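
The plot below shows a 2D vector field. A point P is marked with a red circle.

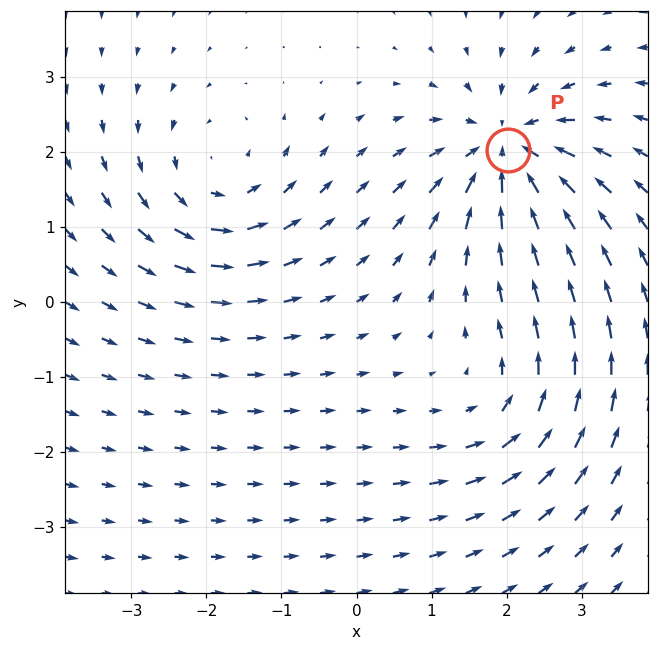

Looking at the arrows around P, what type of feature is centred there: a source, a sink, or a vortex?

At P (2.0, 2.0) the arrows converge inward. Divergence about -6, curl ≈0 — negative divergence with near-zero curl is a sink.

sink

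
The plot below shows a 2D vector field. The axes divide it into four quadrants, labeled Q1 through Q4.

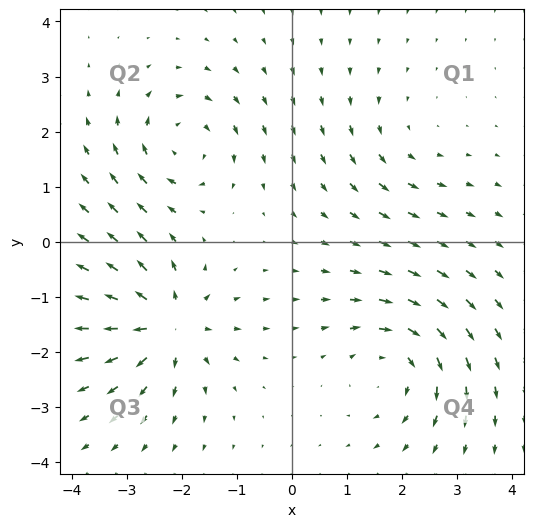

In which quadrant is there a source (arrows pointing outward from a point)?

The source sits at approximately (-2.3, -1.5), which lies in quadrant Q3. The divergence there is about +7, positive as expected for a source.

Q3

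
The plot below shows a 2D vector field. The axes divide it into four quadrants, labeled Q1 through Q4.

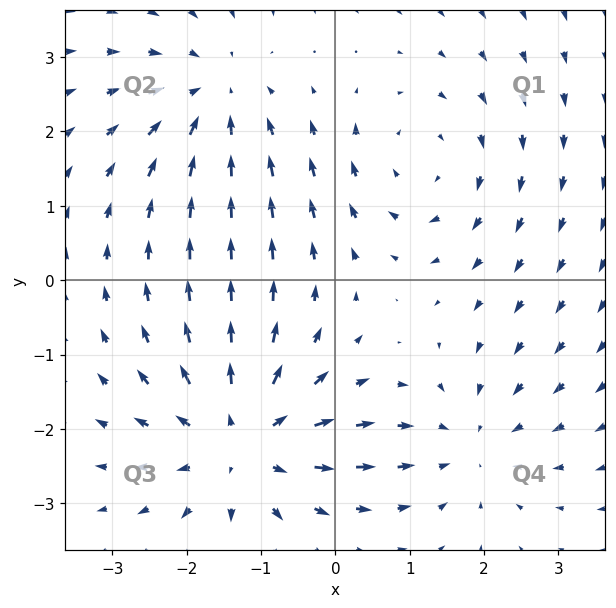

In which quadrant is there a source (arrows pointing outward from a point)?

Q3

The source sits at approximately (-1.3, -2.2), which lies in quadrant Q3. The divergence there is about +5, positive as expected for a source.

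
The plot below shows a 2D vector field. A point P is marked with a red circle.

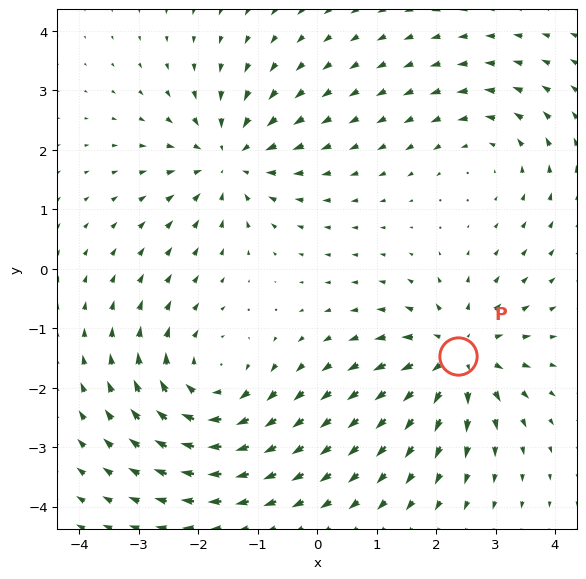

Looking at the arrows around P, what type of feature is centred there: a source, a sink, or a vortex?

At P (2.4, -1.5) the arrows spread outward. Divergence about +5, curl ≈0 — positive divergence with near-zero curl is a source.

source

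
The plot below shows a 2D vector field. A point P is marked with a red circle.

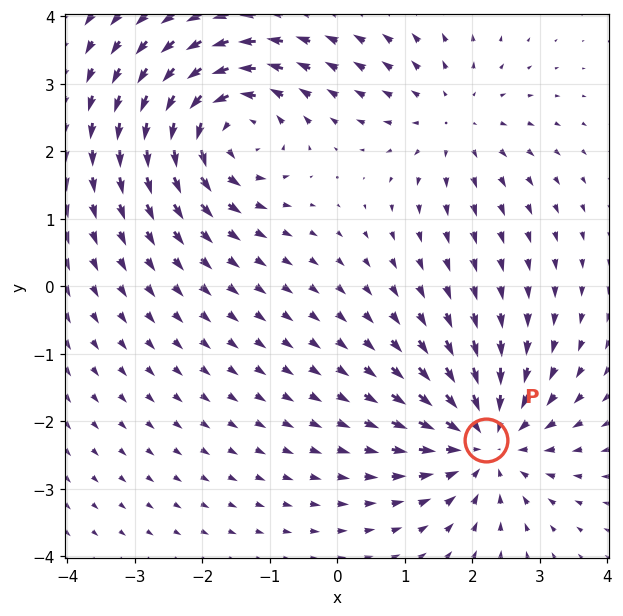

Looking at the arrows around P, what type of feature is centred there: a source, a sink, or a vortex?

sink

At P (2.2, -2.3) the arrows converge inward. Divergence about -5, curl ≈0 — negative divergence with near-zero curl is a sink.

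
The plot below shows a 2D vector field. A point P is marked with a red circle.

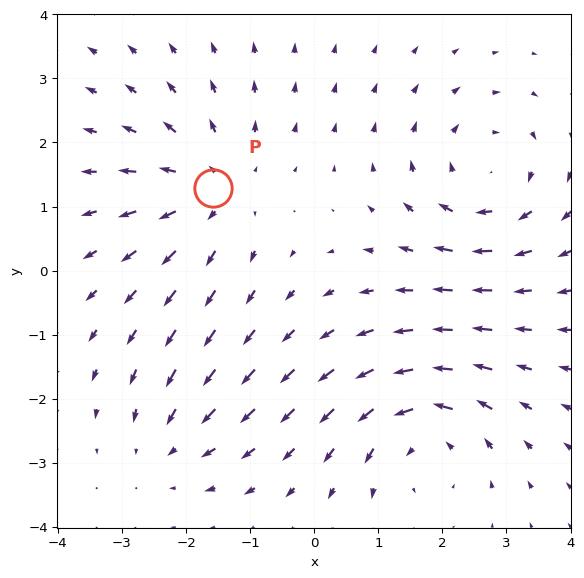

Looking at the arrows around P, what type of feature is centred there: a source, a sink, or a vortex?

source

At P (-1.6, 1.3) the arrows spread outward. Divergence about +4, curl ≈0 — positive divergence with near-zero curl is a source.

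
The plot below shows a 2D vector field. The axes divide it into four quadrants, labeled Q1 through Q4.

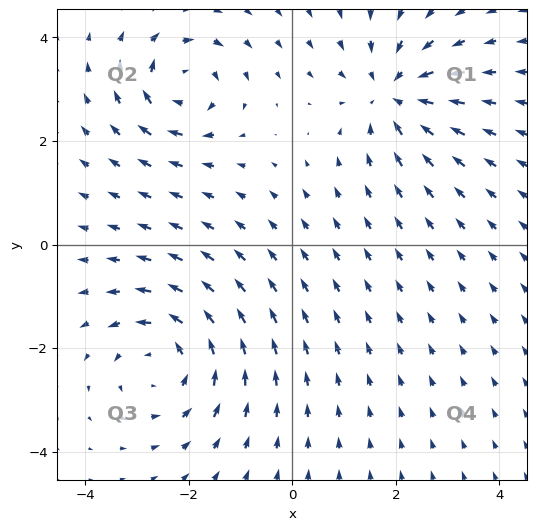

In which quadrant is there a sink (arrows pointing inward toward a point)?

The sink sits at approximately (2.0, 2.9), which lies in quadrant Q1. The divergence there is about -4, negative as expected for a sink.

Q1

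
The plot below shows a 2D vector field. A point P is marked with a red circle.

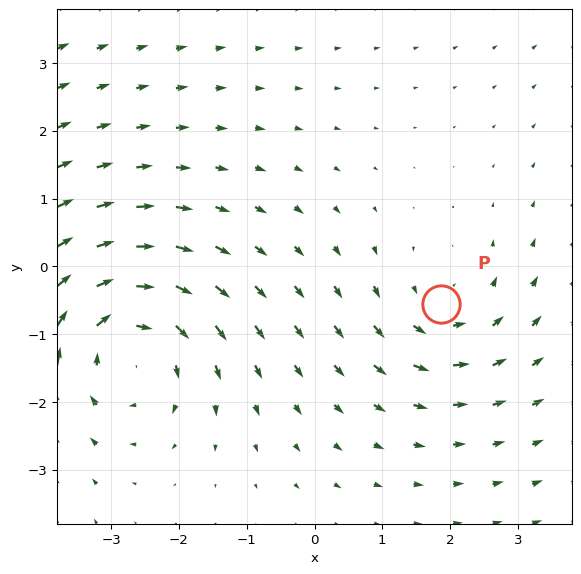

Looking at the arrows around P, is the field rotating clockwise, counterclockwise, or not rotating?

counterclockwise

Near P at (1.9, -0.6) the arrows circulate counterclockwise. The curl (z-component) there is about +3; positive curl means counterclockwise rotation.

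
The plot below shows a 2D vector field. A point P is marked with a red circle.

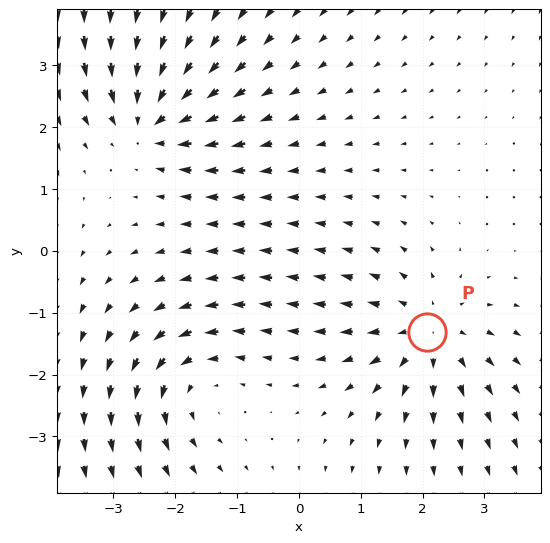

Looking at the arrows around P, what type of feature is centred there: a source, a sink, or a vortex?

At P (2.1, -1.3) the arrows spread outward. Divergence about +3, curl ≈0 — positive divergence with near-zero curl is a source.

source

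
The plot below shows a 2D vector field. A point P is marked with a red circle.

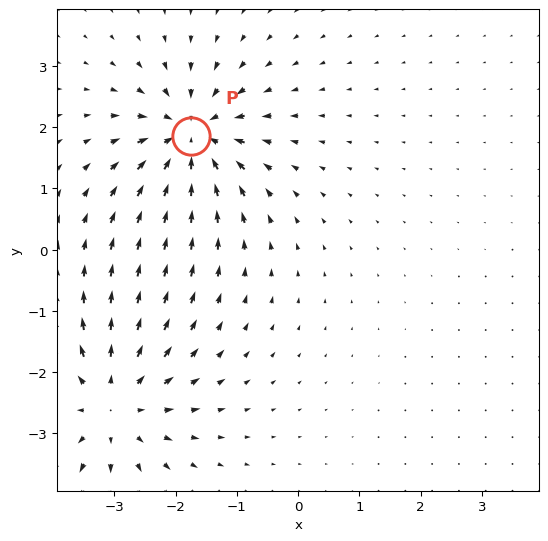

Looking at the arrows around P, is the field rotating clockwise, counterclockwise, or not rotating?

not rotating

Near P at (-1.7, 1.8) the arrows show no circulation. The curl there is ≈0.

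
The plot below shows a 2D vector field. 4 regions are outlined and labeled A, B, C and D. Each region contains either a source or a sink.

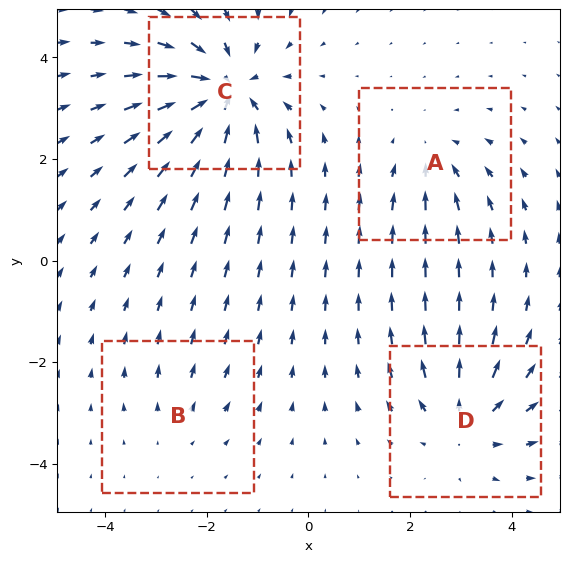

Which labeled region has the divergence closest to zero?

Divergence at each region's feature centre — A: about -3, B: about +2, C: about -7, D: about +5. Region B is closest to zero.

B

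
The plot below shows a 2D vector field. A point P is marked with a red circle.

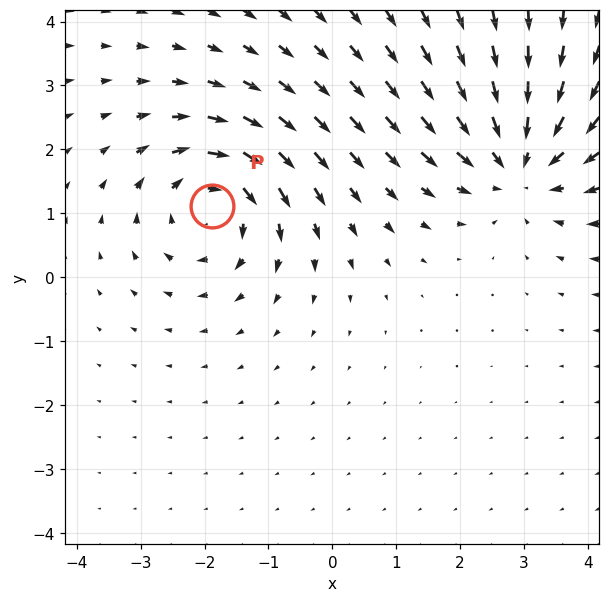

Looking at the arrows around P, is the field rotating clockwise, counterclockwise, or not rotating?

Near P at (-1.9, 1.1) the arrows circulate clockwise. The curl (z-component) there is about -5; negative curl means clockwise rotation.

clockwise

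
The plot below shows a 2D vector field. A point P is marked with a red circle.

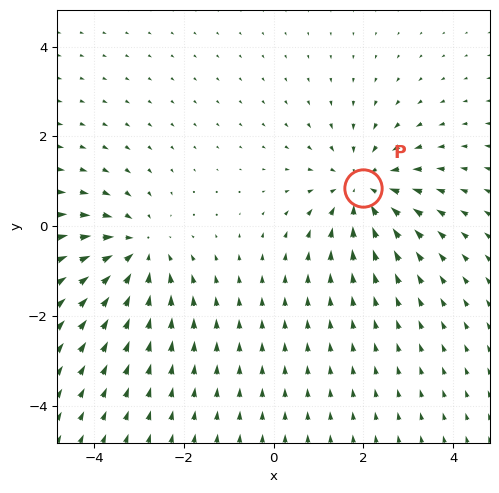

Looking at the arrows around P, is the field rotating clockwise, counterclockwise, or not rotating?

Near P at (2.0, 0.8) the arrows show no circulation. The curl there is ≈0.

not rotating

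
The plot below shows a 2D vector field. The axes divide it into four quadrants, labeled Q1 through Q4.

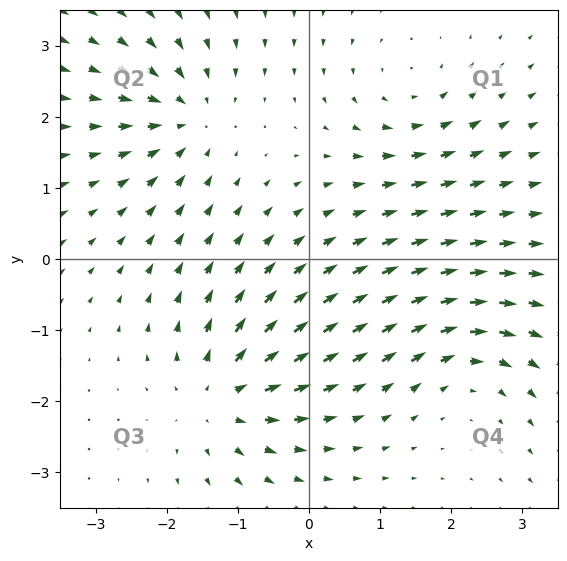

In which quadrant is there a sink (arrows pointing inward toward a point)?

Q2

The sink sits at approximately (-1.7, 2.0), which lies in quadrant Q2. The divergence there is about -4, negative as expected for a sink.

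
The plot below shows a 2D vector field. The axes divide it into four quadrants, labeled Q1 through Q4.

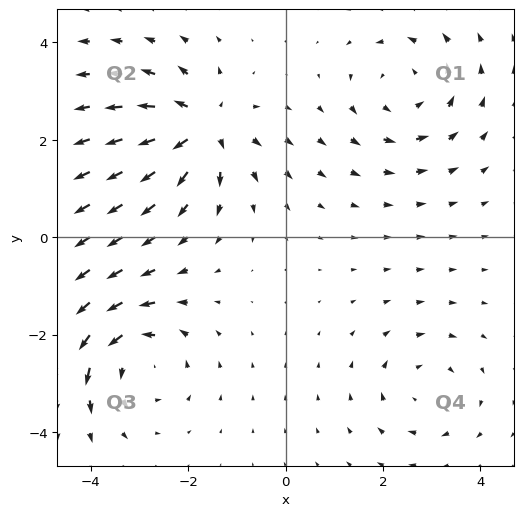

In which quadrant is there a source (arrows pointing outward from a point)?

The source sits at approximately (-1.7, 2.3), which lies in quadrant Q2. The divergence there is about +6, positive as expected for a source.

Q2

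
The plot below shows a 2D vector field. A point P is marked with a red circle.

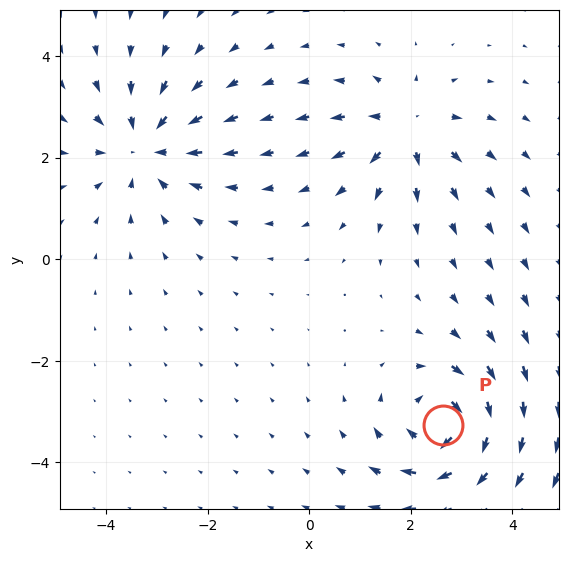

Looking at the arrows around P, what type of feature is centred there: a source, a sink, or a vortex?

vortex

At P (2.6, -3.3) the arrows circulate clockwise. Divergence ≈0, curl about -6 — near-zero divergence with nonzero curl is a vortex.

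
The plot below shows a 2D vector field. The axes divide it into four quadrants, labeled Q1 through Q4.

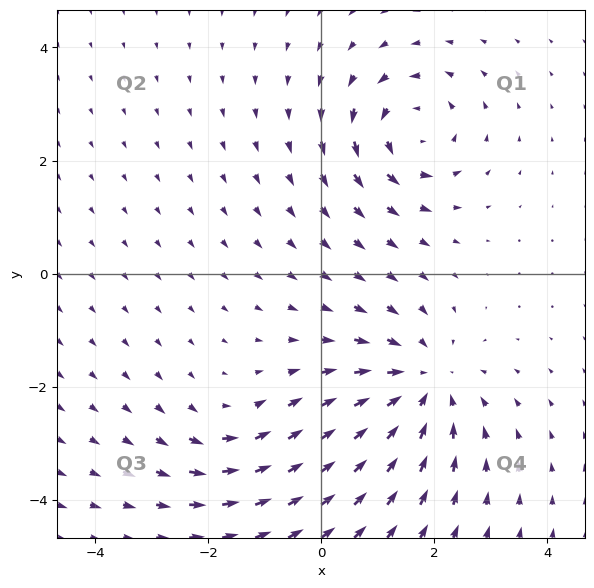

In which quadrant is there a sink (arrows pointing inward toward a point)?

Q4

The sink sits at approximately (1.8, -2.0), which lies in quadrant Q4. The divergence there is about -4, negative as expected for a sink.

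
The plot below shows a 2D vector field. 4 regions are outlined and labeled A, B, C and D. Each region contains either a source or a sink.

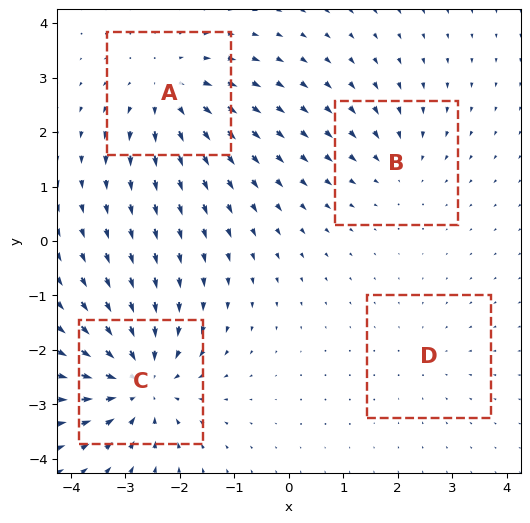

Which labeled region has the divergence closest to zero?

Divergence at each region's feature centre — A: about +5, B: about -3, C: about -7, D: about -2. Region D is closest to zero.

D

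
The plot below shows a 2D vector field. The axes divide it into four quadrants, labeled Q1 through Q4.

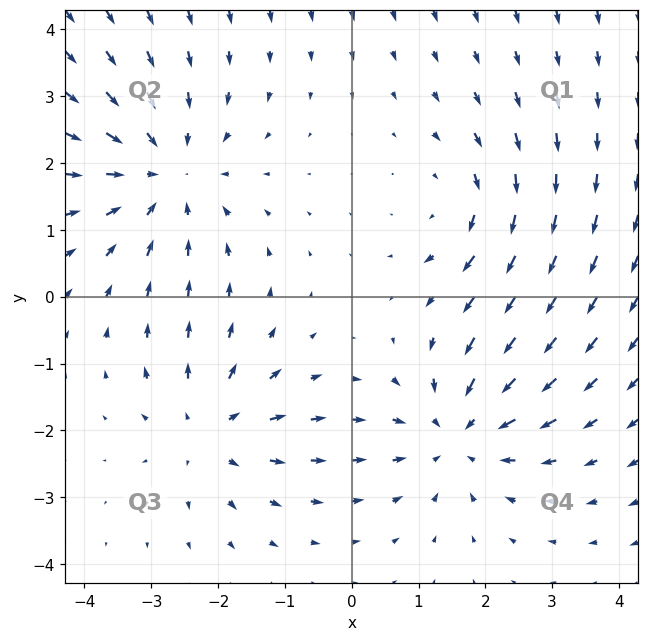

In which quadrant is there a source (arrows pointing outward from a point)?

Q3

The source sits at approximately (-2.1, -2.0), which lies in quadrant Q3. The divergence there is about +3, positive as expected for a source.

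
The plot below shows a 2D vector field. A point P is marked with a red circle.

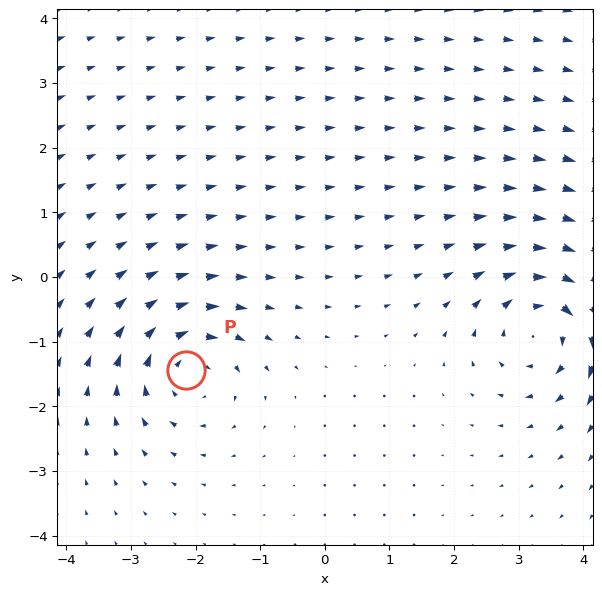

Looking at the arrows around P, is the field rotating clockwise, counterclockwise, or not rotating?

Near P at (-2.2, -1.4) the arrows circulate clockwise. The curl (z-component) there is about -5; negative curl means clockwise rotation.

clockwise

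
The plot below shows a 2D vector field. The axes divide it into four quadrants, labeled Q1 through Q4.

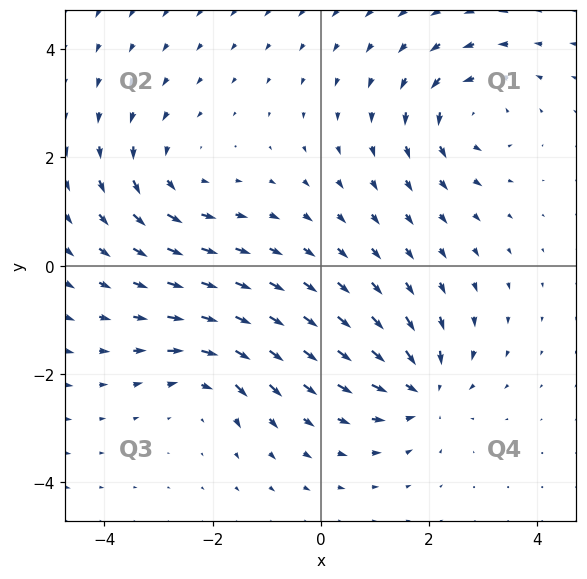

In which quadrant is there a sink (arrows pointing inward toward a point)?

Q4

The sink sits at approximately (1.9, -2.3), which lies in quadrant Q4. The divergence there is about -5, negative as expected for a sink.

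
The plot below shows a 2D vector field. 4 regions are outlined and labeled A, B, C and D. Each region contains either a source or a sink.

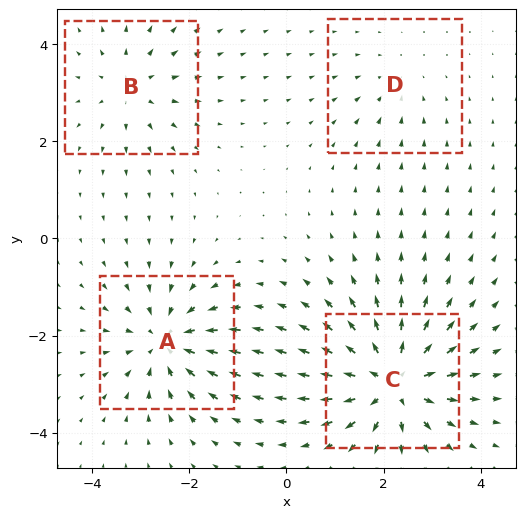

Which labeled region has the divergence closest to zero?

Divergence at each region's feature centre — A: about -6, B: about +4, C: about +8, D: about -2. Region D is closest to zero.

D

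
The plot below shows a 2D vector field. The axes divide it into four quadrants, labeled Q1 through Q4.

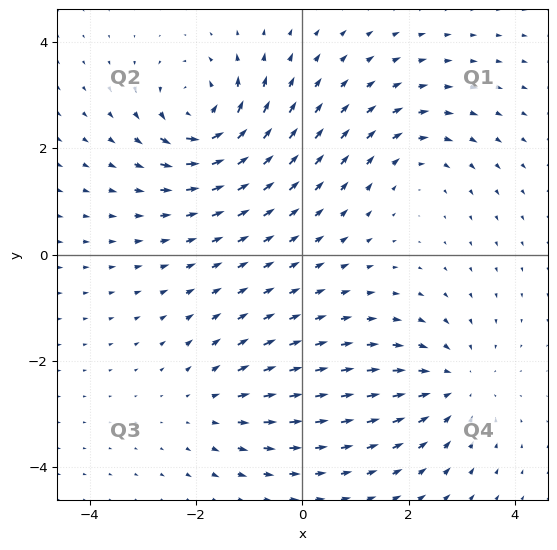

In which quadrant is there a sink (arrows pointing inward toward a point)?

Q4

The sink sits at approximately (2.8, -2.5), which lies in quadrant Q4. The divergence there is about -3, negative as expected for a sink.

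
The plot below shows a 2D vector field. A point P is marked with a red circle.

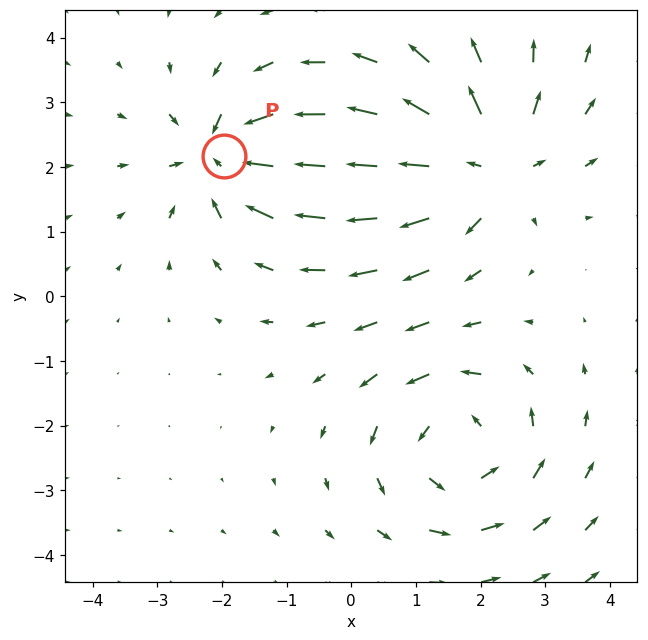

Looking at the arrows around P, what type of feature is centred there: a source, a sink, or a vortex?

At P (-2.0, 2.2) the arrows converge inward. Divergence about -6, curl ≈0 — negative divergence with near-zero curl is a sink.

sink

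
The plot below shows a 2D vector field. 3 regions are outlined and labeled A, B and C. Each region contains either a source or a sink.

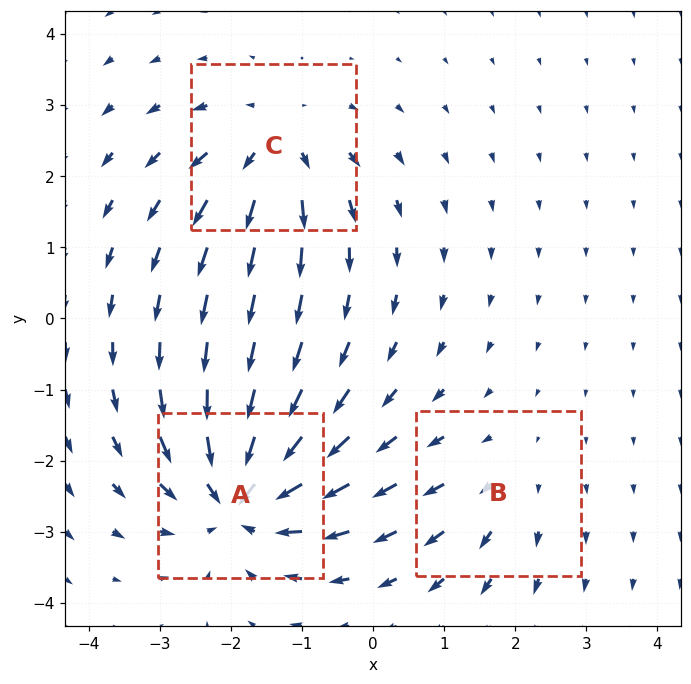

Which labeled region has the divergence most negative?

Divergence at each region's feature centre — A: about -6, B: about +2, C: about +4. Region A is most negative.

A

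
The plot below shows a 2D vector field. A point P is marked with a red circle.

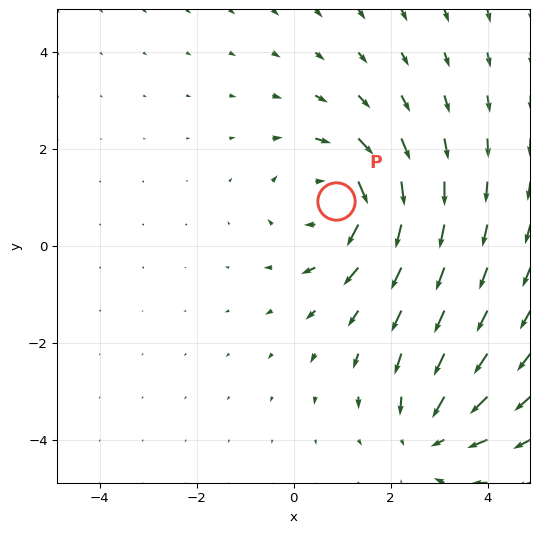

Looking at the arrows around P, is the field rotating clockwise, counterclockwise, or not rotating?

clockwise

Near P at (0.9, 0.9) the arrows circulate clockwise. The curl (z-component) there is about -4; negative curl means clockwise rotation.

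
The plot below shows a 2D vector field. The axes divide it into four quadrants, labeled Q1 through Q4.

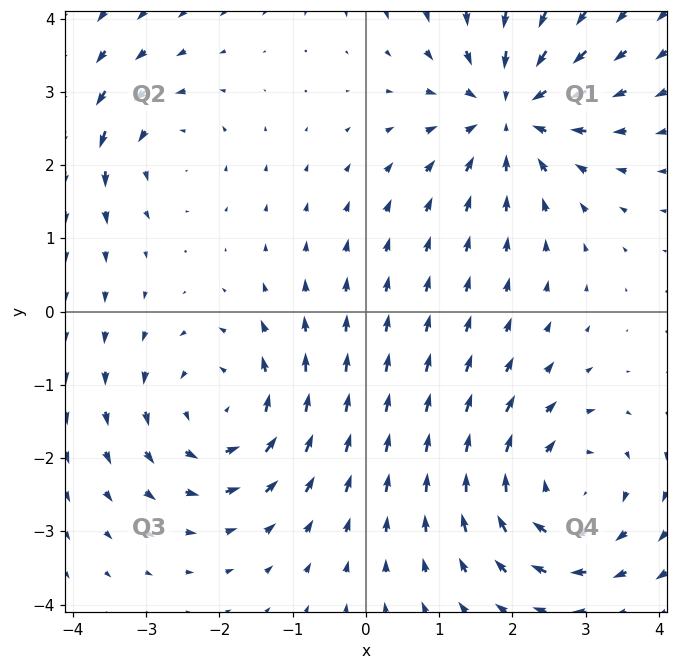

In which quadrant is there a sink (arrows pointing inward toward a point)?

The sink sits at approximately (2.0, 2.7), which lies in quadrant Q1. The divergence there is about -5, negative as expected for a sink.

Q1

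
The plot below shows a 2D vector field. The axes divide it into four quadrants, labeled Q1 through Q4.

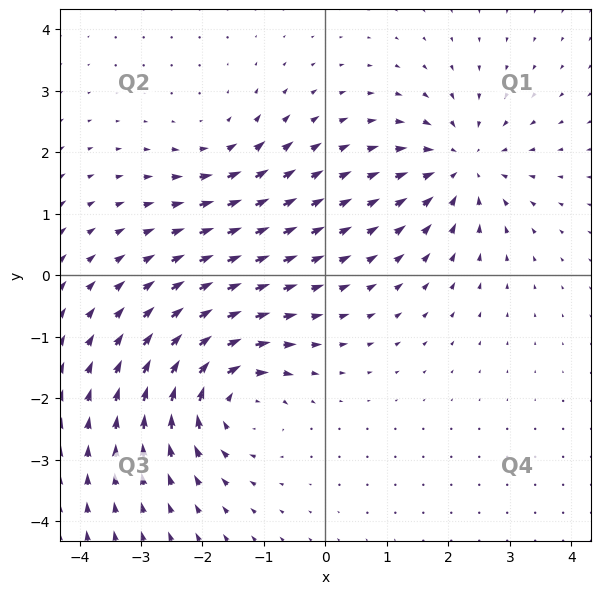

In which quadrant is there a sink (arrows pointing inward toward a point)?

Q1

The sink sits at approximately (2.2, 1.8), which lies in quadrant Q1. The divergence there is about -5, negative as expected for a sink.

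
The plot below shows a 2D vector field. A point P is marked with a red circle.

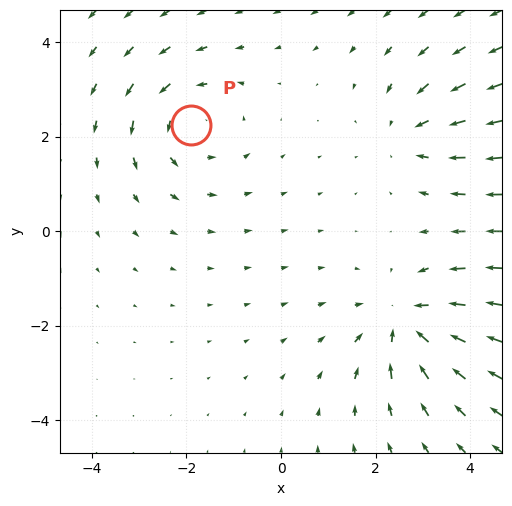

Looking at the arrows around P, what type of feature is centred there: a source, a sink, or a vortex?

vortex

At P (-1.9, 2.3) the arrows circulate counterclockwise. Divergence ≈0, curl about +3 — near-zero divergence with nonzero curl is a vortex.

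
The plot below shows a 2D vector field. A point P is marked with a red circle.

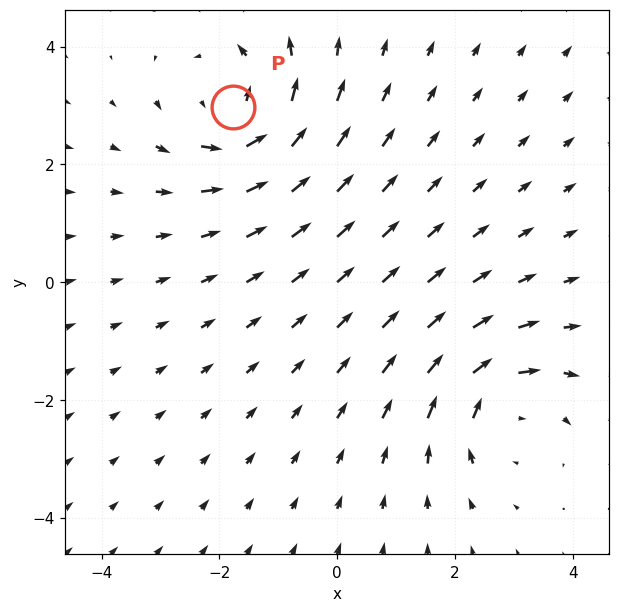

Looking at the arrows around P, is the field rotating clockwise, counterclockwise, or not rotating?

Near P at (-1.8, 3.0) the arrows circulate counterclockwise. The curl (z-component) there is about +4; positive curl means counterclockwise rotation.

counterclockwise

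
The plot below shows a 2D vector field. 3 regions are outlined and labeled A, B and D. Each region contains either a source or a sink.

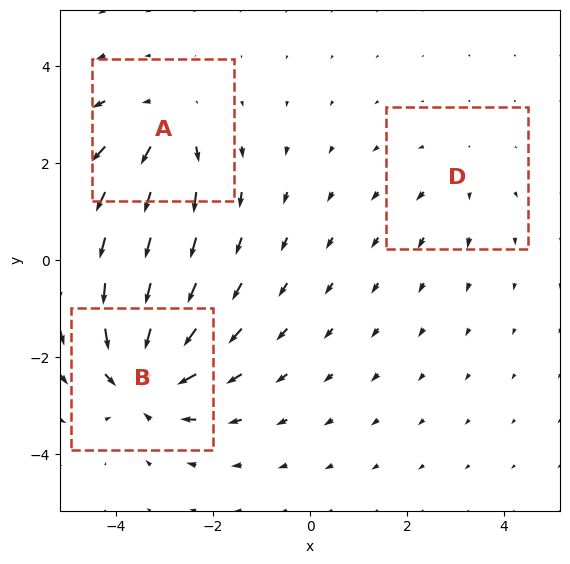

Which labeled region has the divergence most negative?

B

Divergence at each region's feature centre — A: about +3, B: about -5, D: about +2. Region B is most negative.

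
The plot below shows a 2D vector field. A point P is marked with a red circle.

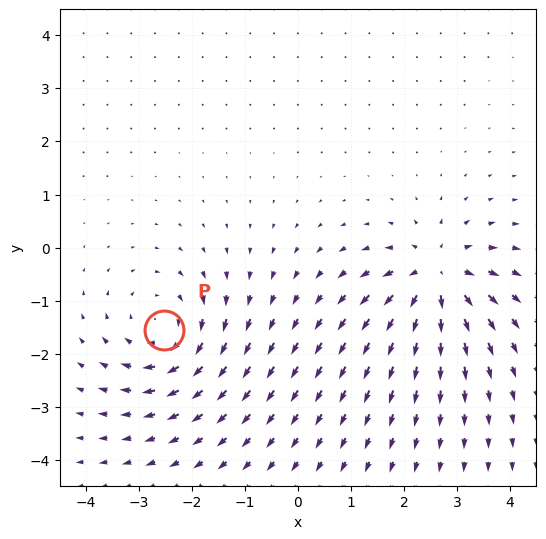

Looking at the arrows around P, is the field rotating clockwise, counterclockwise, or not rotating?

clockwise

Near P at (-2.5, -1.5) the arrows circulate clockwise. The curl (z-component) there is about -3; negative curl means clockwise rotation.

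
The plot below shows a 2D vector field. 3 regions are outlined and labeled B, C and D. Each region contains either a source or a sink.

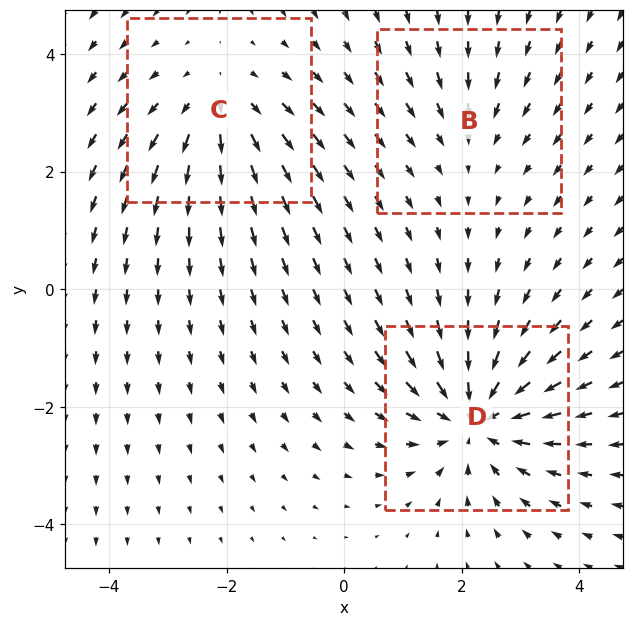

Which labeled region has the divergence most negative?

D

Divergence at each region's feature centre — B: about -2, C: about +3, D: about -4. Region D is most negative.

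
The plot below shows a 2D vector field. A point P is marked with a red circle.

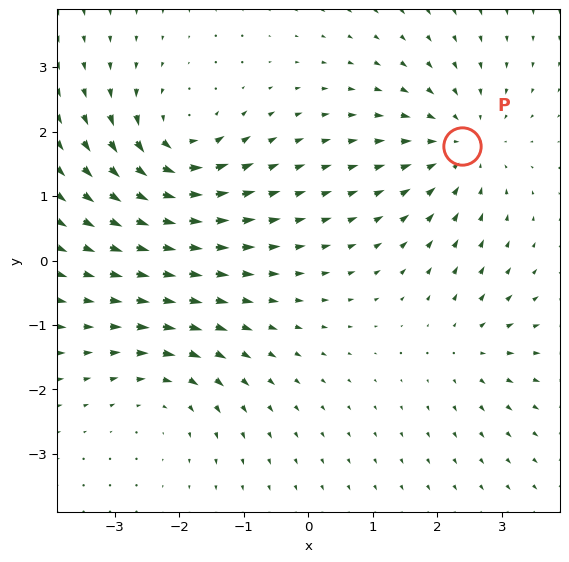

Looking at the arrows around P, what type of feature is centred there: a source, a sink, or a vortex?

sink

At P (2.4, 1.8) the arrows converge inward. Divergence about -4, curl ≈0 — negative divergence with near-zero curl is a sink.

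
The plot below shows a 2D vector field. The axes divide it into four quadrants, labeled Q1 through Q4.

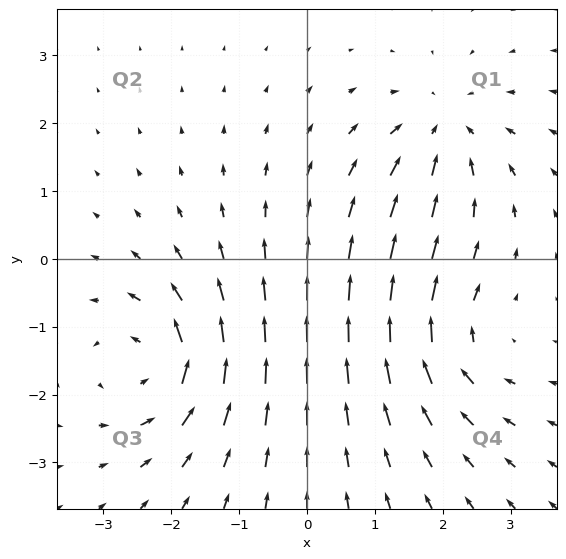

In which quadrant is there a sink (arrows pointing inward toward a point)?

Q1

The sink sits at approximately (2.0, 1.9), which lies in quadrant Q1. The divergence there is about -5, negative as expected for a sink.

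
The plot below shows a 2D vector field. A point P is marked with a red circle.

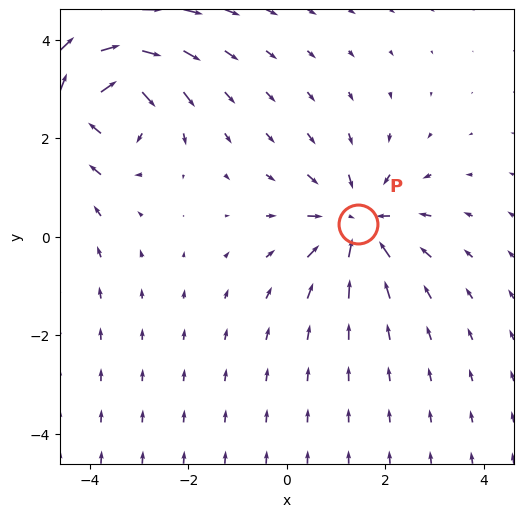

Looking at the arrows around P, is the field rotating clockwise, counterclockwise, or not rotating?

not rotating

Near P at (1.4, 0.3) the arrows show no circulation. The curl there is ≈0.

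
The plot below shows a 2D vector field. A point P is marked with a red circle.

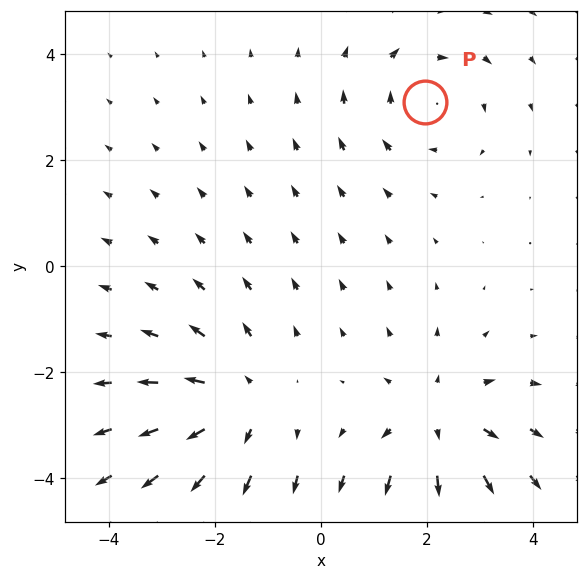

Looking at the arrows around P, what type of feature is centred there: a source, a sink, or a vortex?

vortex

At P (2.0, 3.1) the arrows circulate clockwise. Divergence ≈0, curl about -3 — near-zero divergence with nonzero curl is a vortex.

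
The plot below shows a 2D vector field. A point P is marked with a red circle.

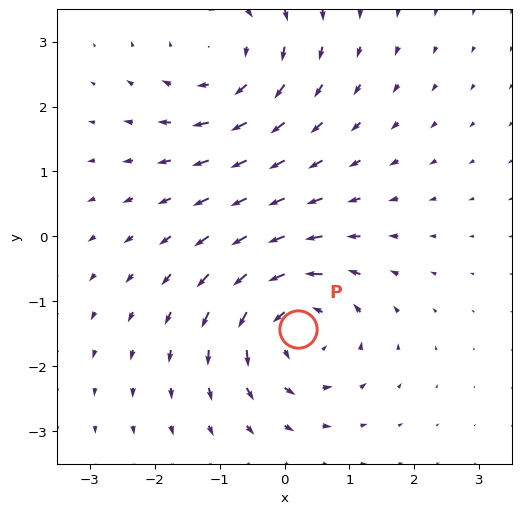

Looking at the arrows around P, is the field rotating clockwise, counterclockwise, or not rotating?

counterclockwise

Near P at (0.2, -1.4) the arrows circulate counterclockwise. The curl (z-component) there is about +6; positive curl means counterclockwise rotation.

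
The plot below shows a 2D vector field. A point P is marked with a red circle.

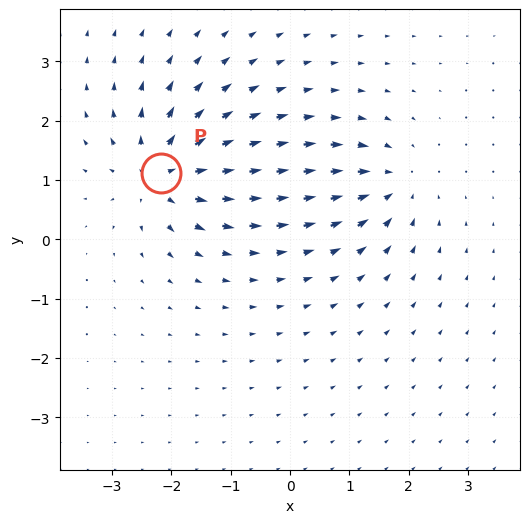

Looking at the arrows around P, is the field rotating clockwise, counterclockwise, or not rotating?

not rotating

Near P at (-2.2, 1.1) the arrows show no circulation. The curl there is ≈0.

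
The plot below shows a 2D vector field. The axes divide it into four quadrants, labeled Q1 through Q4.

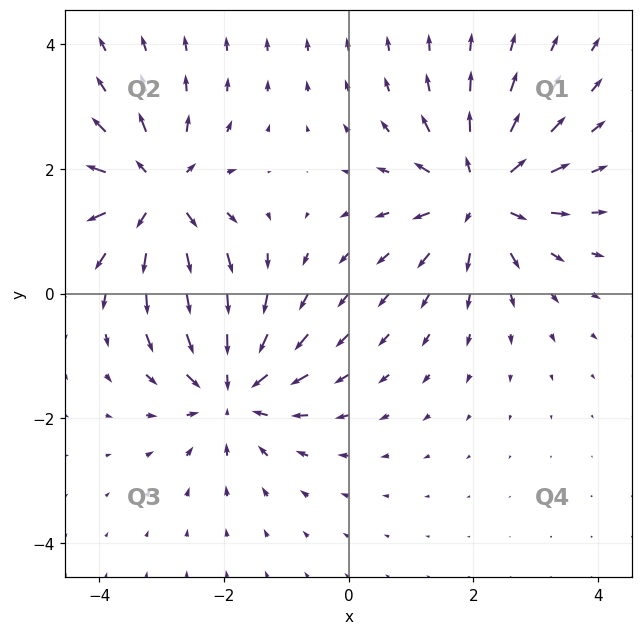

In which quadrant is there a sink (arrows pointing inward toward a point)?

Q3

The sink sits at approximately (-1.9, -1.5), which lies in quadrant Q3. The divergence there is about -5, negative as expected for a sink.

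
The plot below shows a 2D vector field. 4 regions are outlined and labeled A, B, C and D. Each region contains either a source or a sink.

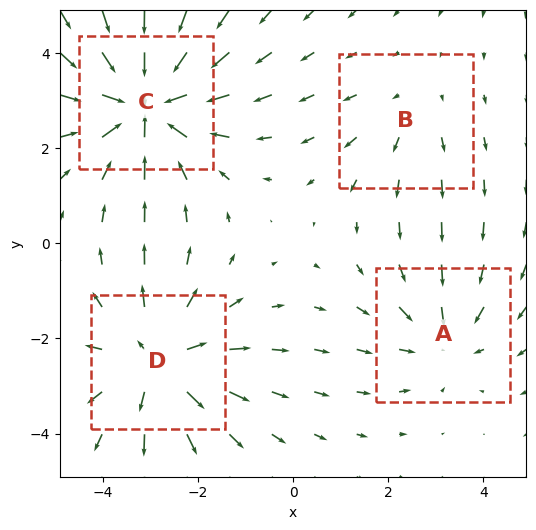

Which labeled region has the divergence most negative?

C

Divergence at each region's feature centre — A: about -3, B: about +2, C: about -5, D: about +4. Region C is most negative.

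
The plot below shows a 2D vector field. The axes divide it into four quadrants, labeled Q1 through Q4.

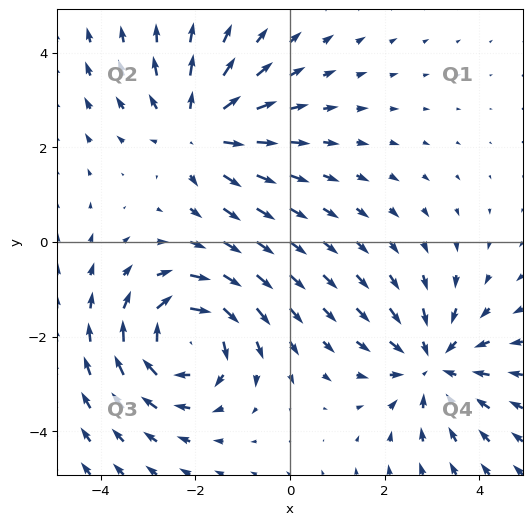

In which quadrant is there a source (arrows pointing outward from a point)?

The source sits at approximately (-1.9, 2.4), which lies in quadrant Q2. The divergence there is about +4, positive as expected for a source.

Q2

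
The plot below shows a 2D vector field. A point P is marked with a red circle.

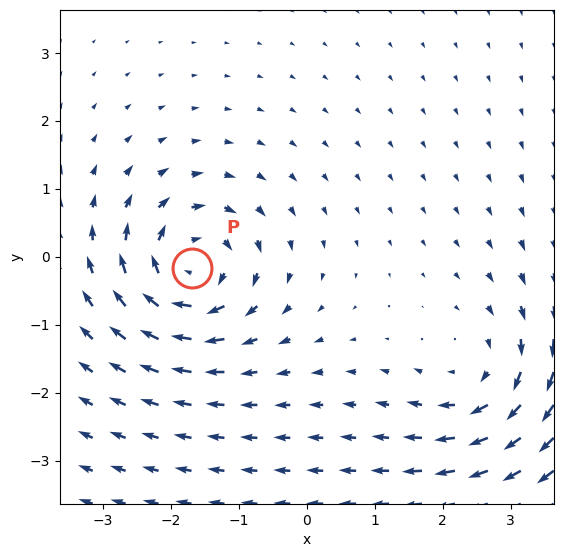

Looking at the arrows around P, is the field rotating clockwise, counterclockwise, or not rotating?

clockwise

Near P at (-1.7, -0.2) the arrows circulate clockwise. The curl (z-component) there is about -7; negative curl means clockwise rotation.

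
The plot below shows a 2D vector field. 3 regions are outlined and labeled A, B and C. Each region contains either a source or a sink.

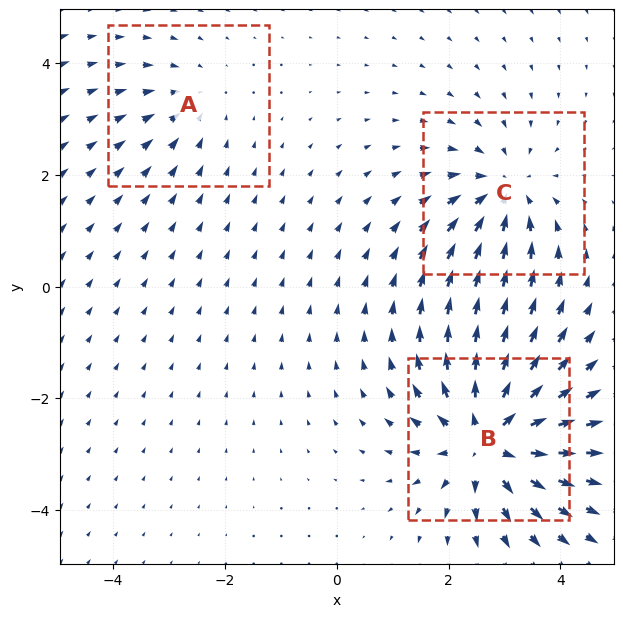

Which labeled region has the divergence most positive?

B

Divergence at each region's feature centre — A: about -2, B: about +5, C: about -4. Region B is most positive.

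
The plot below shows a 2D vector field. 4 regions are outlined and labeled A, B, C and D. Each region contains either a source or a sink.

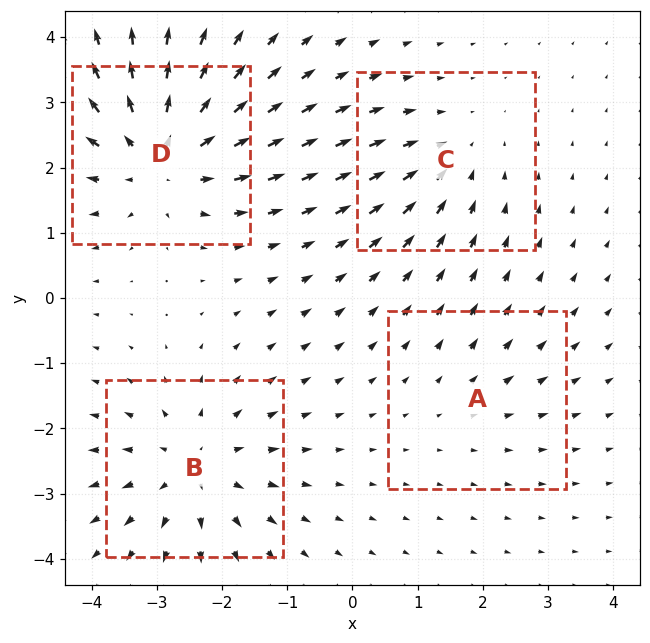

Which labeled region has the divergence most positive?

D

Divergence at each region's feature centre — A: about +2, B: about +4, C: about -3, D: about +6. Region D is most positive.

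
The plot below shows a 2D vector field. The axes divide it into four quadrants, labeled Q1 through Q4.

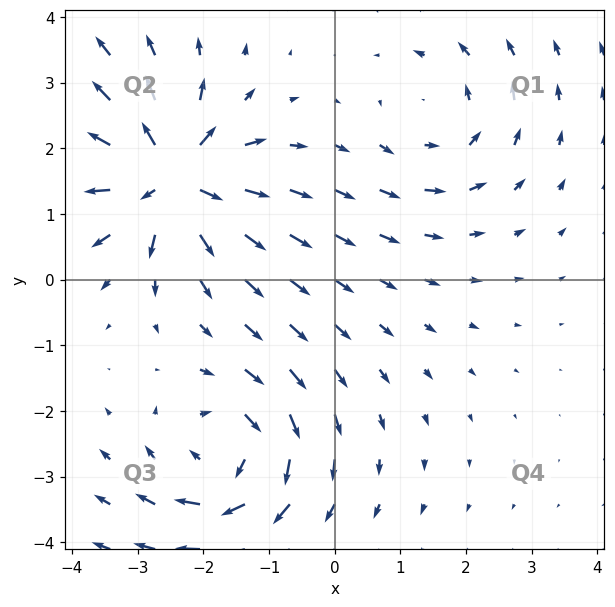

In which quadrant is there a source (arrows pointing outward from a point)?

Q2

The source sits at approximately (-2.5, 1.6), which lies in quadrant Q2. The divergence there is about +7, positive as expected for a source.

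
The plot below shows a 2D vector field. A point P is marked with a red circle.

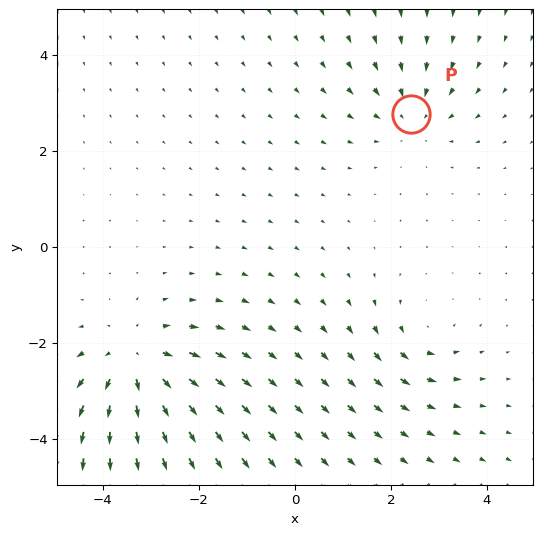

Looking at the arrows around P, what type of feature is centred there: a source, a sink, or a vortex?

At P (2.4, 2.8) the arrows converge inward. Divergence about -3, curl ≈0 — negative divergence with near-zero curl is a sink.

sink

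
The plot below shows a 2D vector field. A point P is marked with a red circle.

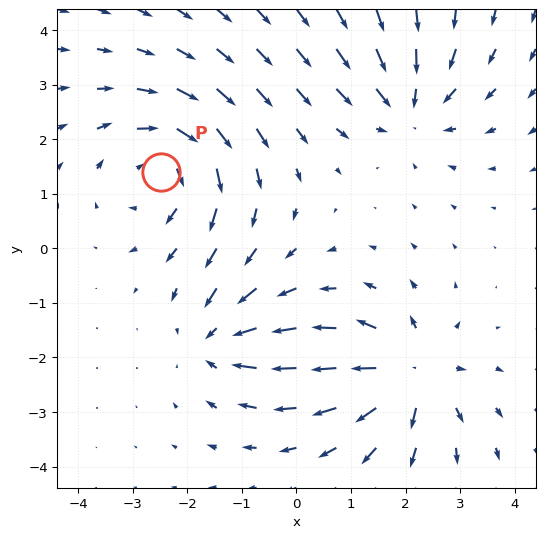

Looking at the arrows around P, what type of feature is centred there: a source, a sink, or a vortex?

vortex

At P (-2.5, 1.4) the arrows circulate clockwise. Divergence ≈0, curl about -5 — near-zero divergence with nonzero curl is a vortex.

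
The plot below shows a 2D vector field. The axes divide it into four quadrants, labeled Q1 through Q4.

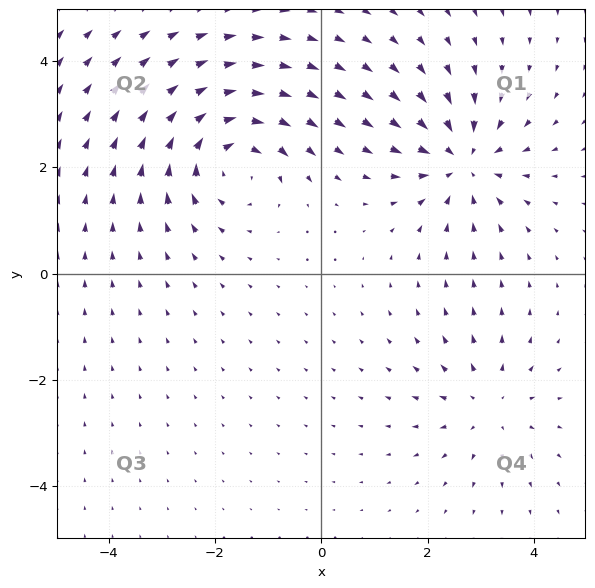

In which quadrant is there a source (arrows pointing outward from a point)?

The source sits at approximately (3.1, -2.5), which lies in quadrant Q4. The divergence there is about +3, positive as expected for a source.

Q4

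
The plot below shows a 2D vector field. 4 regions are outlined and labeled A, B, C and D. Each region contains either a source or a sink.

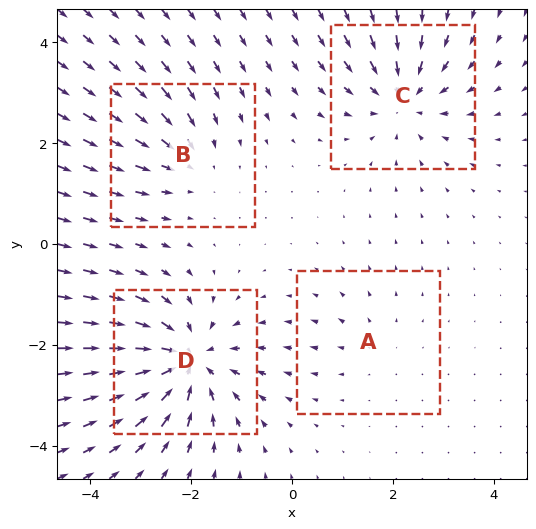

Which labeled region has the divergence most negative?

D

Divergence at each region's feature centre — A: about +2, B: about -3, C: about -5, D: about -7. Region D is most negative.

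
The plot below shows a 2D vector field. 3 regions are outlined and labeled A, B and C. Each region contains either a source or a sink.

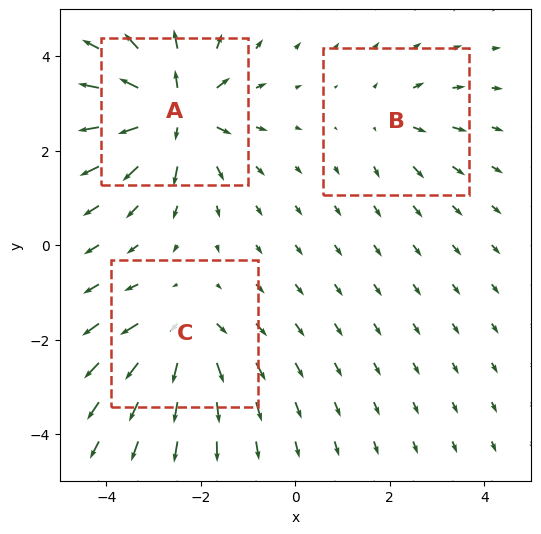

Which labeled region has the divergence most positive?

A

Divergence at each region's feature centre — A: about +5, B: about +2, C: about +4. Region A is most positive.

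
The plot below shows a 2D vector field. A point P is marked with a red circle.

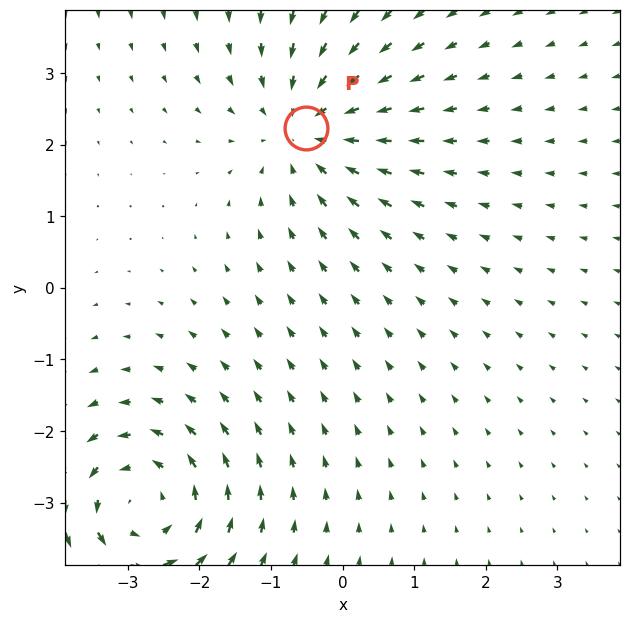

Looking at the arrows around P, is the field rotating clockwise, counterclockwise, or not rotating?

Near P at (-0.5, 2.2) the arrows show no circulation. The curl there is ≈0.

not rotating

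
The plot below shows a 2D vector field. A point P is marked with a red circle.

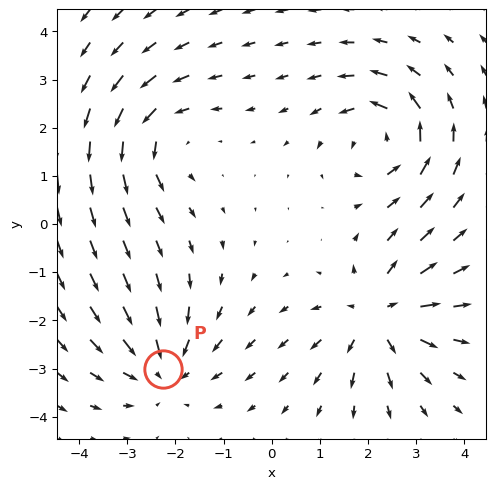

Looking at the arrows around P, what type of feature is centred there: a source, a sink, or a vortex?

At P (-2.3, -3.0) the arrows converge inward. Divergence about -4, curl ≈0 — negative divergence with near-zero curl is a sink.

sink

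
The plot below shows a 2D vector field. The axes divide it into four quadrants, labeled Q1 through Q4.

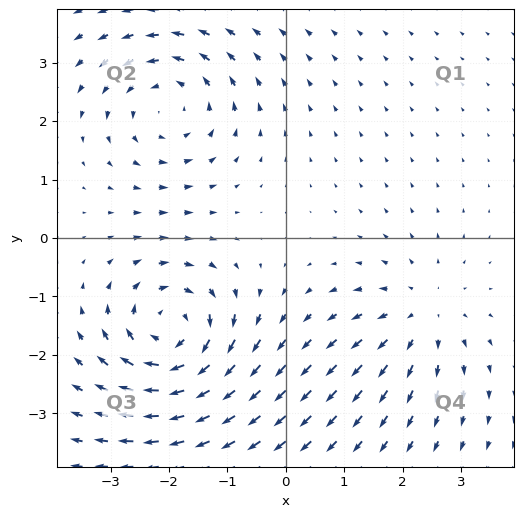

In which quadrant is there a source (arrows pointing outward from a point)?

Q4

The source sits at approximately (2.3, -1.3), which lies in quadrant Q4. The divergence there is about +3, positive as expected for a source.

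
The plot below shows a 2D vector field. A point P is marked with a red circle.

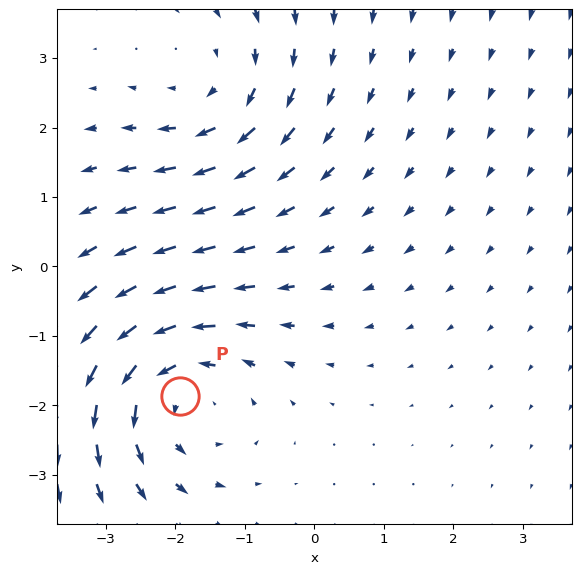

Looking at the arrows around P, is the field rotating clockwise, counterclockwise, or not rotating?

Near P at (-1.9, -1.9) the arrows circulate counterclockwise. The curl (z-component) there is about +3; positive curl means counterclockwise rotation.

counterclockwise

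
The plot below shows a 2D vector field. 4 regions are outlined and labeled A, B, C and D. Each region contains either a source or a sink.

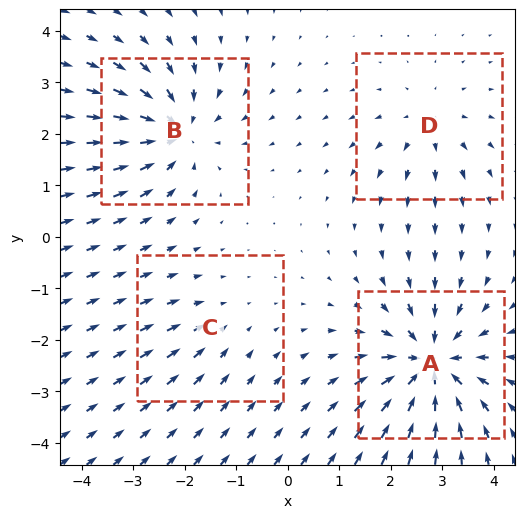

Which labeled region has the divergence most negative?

Divergence at each region's feature centre — A: about -7, B: about -6, C: about -2, D: about +3. Region A is most negative.

A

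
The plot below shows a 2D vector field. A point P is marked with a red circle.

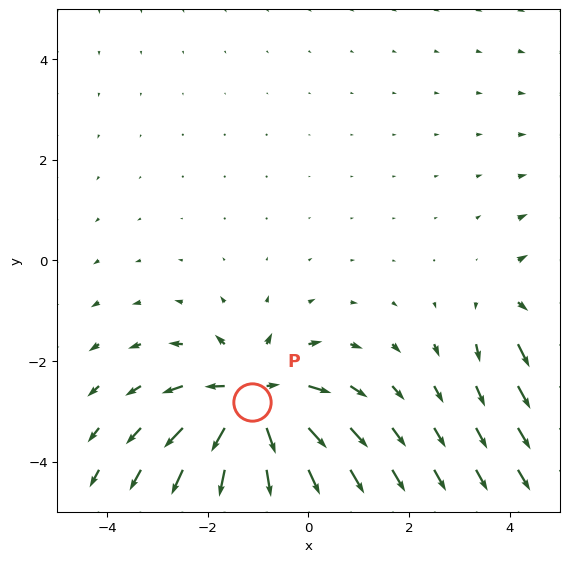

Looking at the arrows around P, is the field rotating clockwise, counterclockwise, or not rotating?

not rotating

Near P at (-1.1, -2.8) the arrows show no circulation. The curl there is ≈0.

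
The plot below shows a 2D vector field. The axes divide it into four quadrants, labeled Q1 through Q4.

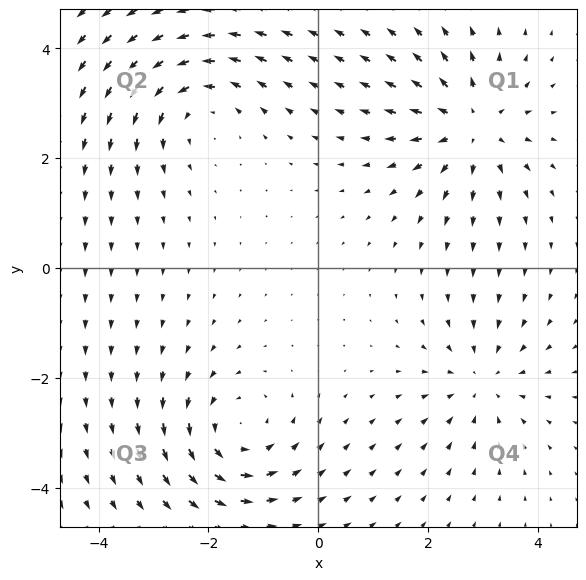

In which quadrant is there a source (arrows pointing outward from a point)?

The source sits at approximately (2.8, 2.6), which lies in quadrant Q1. The divergence there is about +5, positive as expected for a source.

Q1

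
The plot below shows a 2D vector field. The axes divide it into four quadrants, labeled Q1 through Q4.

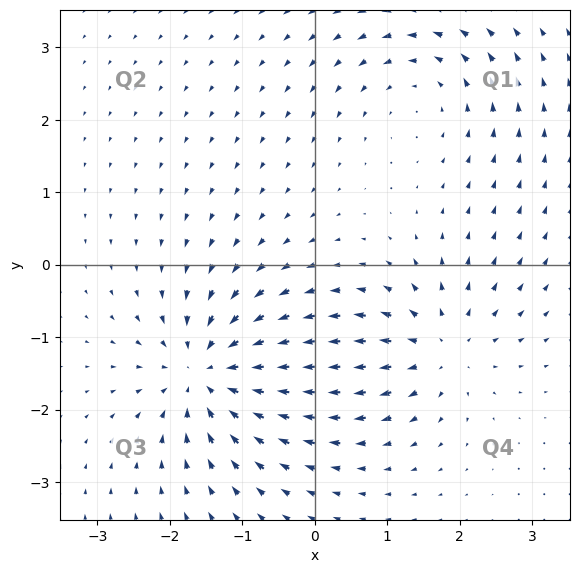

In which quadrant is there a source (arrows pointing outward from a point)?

The source sits at approximately (1.7, -1.1), which lies in quadrant Q4. The divergence there is about +4, positive as expected for a source.

Q4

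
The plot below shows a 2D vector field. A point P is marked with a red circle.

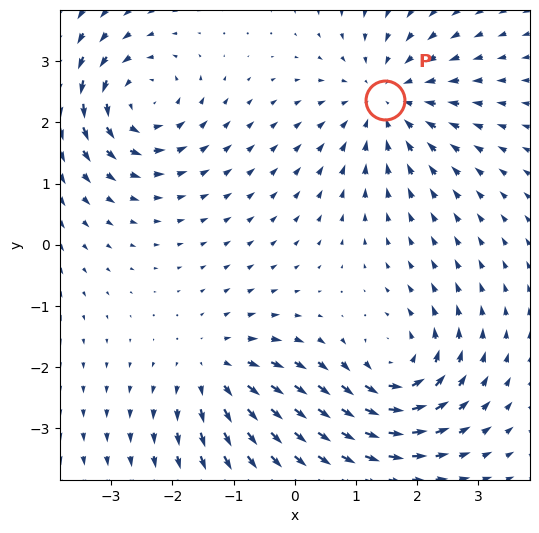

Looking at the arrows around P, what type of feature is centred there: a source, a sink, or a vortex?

sink

At P (1.5, 2.4) the arrows converge inward. Divergence about -4, curl ≈0 — negative divergence with near-zero curl is a sink.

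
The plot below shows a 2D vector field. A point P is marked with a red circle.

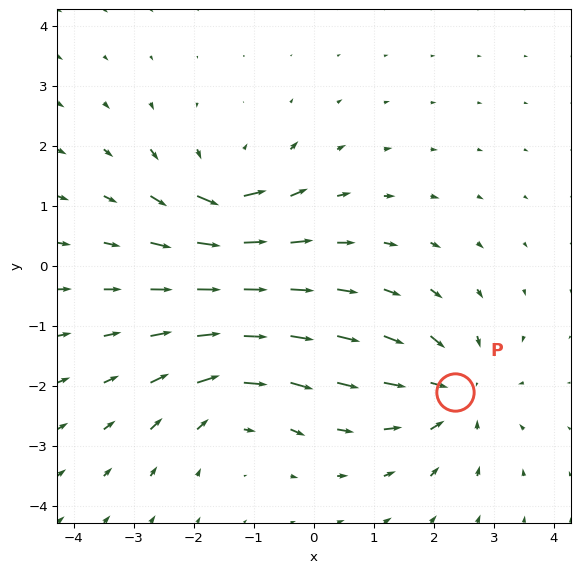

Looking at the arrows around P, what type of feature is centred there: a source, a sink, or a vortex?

At P (2.3, -2.1) the arrows converge inward. Divergence about -3, curl ≈0 — negative divergence with near-zero curl is a sink.

sink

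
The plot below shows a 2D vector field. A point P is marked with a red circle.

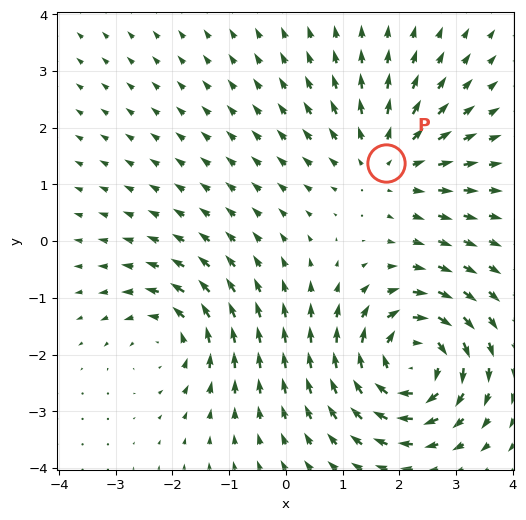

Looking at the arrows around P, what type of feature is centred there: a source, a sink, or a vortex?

At P (1.8, 1.4) the arrows spread outward. Divergence about +3, curl ≈0 — positive divergence with near-zero curl is a source.

source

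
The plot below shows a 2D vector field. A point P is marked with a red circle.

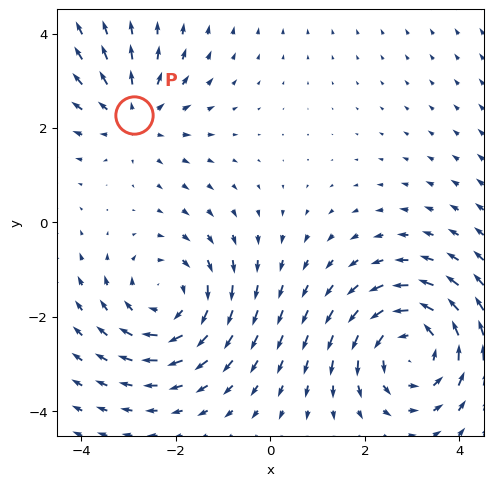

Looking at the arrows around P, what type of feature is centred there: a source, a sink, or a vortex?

At P (-2.9, 2.3) the arrows spread outward. Divergence about +3, curl ≈0 — positive divergence with near-zero curl is a source.

source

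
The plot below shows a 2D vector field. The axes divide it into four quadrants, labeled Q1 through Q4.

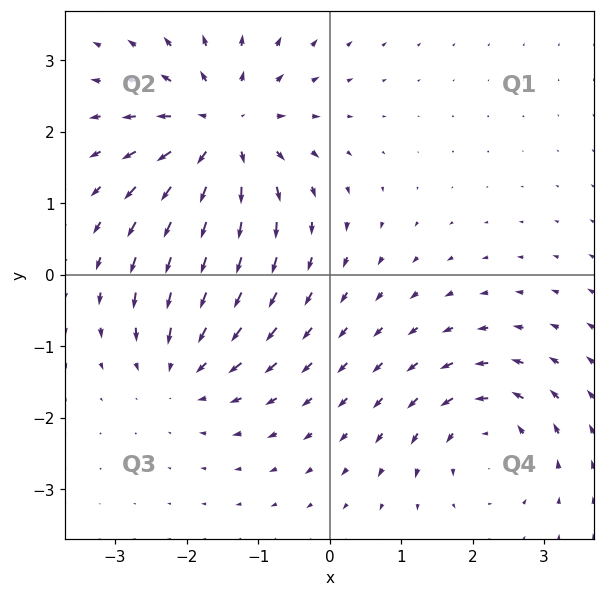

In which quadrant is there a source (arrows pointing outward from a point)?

Q2

The source sits at approximately (-1.5, 2.0), which lies in quadrant Q2. The divergence there is about +5, positive as expected for a source.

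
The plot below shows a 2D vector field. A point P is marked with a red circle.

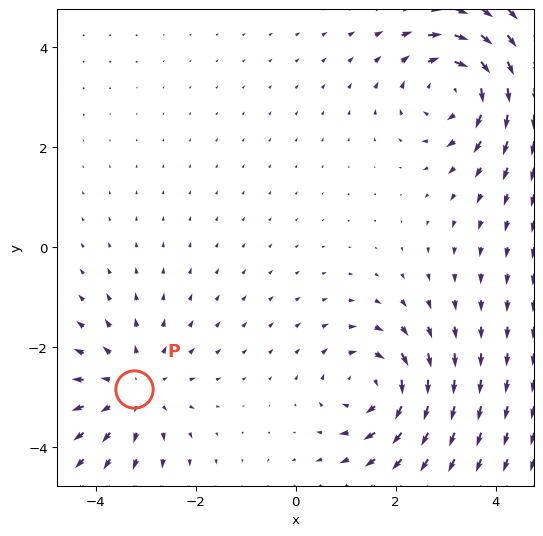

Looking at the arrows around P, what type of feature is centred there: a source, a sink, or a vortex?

At P (-3.2, -2.8) the arrows spread outward. Divergence about +3, curl ≈0 — positive divergence with near-zero curl is a source.

source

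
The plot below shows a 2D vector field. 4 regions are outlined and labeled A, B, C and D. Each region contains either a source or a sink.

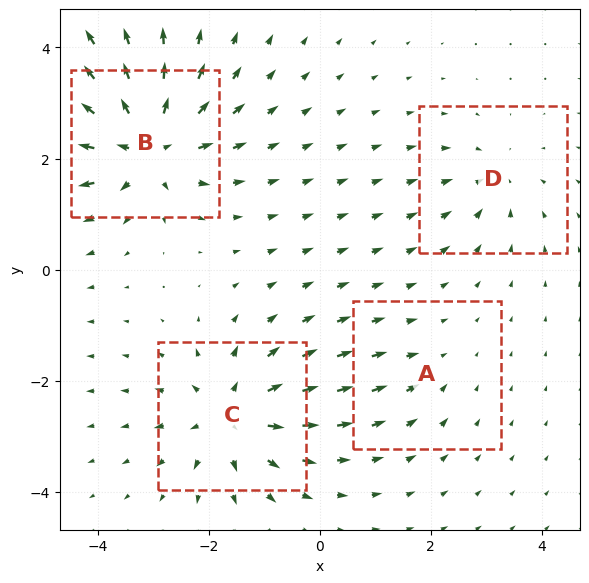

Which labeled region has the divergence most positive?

Divergence at each region's feature centre — A: about -2, B: about +8, C: about +6, D: about -4. Region B is most positive.

B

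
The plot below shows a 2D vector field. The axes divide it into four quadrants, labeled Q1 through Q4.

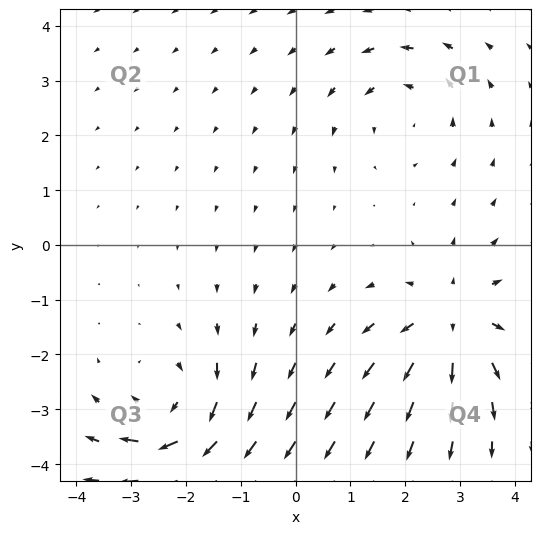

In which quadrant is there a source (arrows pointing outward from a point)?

Q4

The source sits at approximately (2.9, -1.4), which lies in quadrant Q4. The divergence there is about +5, positive as expected for a source.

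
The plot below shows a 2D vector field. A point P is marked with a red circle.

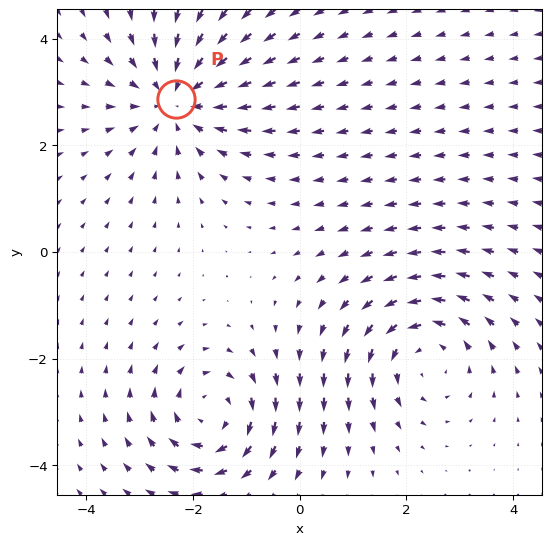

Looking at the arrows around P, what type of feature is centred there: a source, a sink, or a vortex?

At P (-2.3, 2.9) the arrows converge inward. Divergence about -4, curl ≈0 — negative divergence with near-zero curl is a sink.

sink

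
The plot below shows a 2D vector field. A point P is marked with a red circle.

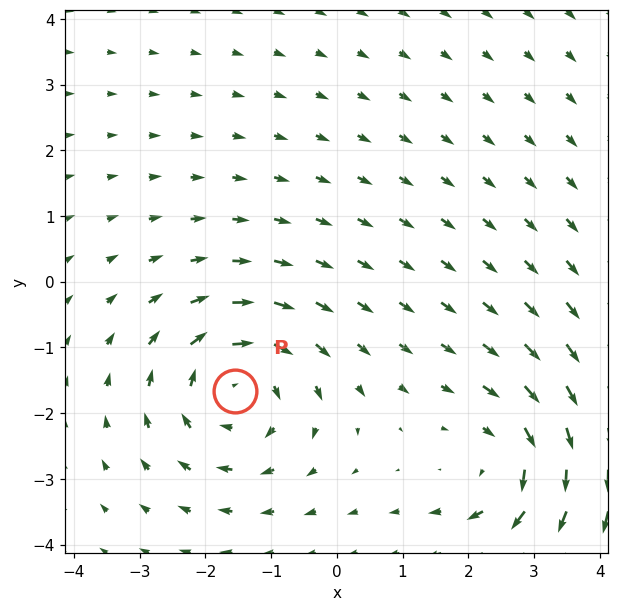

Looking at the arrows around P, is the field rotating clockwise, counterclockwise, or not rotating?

Near P at (-1.5, -1.7) the arrows circulate clockwise. The curl (z-component) there is about -4; negative curl means clockwise rotation.

clockwise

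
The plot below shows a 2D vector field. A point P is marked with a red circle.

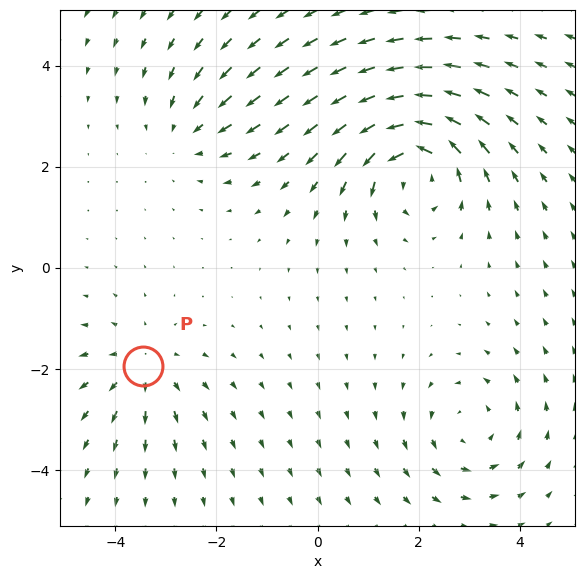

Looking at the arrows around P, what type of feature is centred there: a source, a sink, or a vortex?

At P (-3.5, -1.9) the arrows spread outward. Divergence about +3, curl ≈0 — positive divergence with near-zero curl is a source.

source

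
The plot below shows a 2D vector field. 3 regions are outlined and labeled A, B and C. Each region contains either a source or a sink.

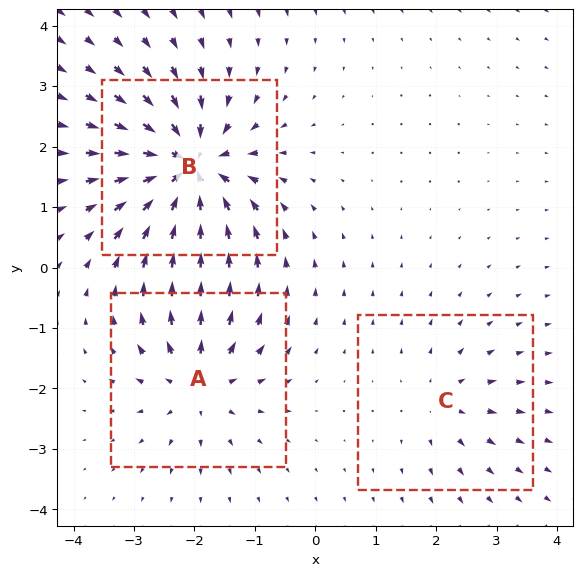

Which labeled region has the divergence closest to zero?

Divergence at each region's feature centre — A: about +4, B: about -6, C: about +2. Region C is closest to zero.

C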